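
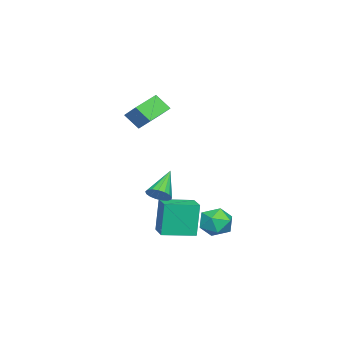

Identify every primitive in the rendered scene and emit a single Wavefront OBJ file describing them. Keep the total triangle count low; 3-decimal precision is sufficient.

v -4.521 -3.555 2.5
v -3.891 -2.635 3.347
v -4.532 -2.718 1.599
v -3.902 -1.798 2.445
v -2.958 -4.122 1.955
v -2.328 -3.202 2.801
v -2.969 -3.285 1.053
v -2.339 -2.365 1.9
v 1.931 3.813 -2.761
v 2.514 3.933 -3.577
v 2.766 2.467 -2.363
v 3.349 2.587 -3.179
v 3.418 3.236 -2.408
v 2.902 4.068 -2.654
v 2.378 2.332 -3.286
v 1.862 3.164 -3.532
v 2.79 3.018 -3.901
v 3.433 3.577 -3.358
v 1.847 2.823 -2.582
v 2.49 3.382 -2.039
v 1.393 1.367 -4.276
v 1.087 1.433 -2.23
v 2.529 2.12 -4.131
v 2.223 2.186 -2.084
v 2.397 -0.186 -4.076
v 2.091 -0.12 -2.029
v 3.533 0.567 -3.93
v 3.227 0.633 -1.884
v 3.788 0.543 -1.033
v 4.234 0.363 -0.511
v 2.392 0.637 0.193
v 4.25 0.703 -0.518
v 4.161 1.006 -0.644
v 3.985 1.202 -0.858
v 3.765 1.248 -1.113
v 3.55 1.133 -1.349
v 3.389 0.882 -1.513
v 3.32 0.554 -1.567
v 3.358 0.223 -1.498
v 3.494 -0.034 -1.323
v 3.698 -0.159 -1.082
v 3.922 -0.123 -0.829
v 4.116 0.065 -0.623
f 2 4 1
f 5 2 1
f 1 4 3
f 3 5 1
f 2 8 4
f 6 2 5
f 6 8 2
f 4 8 3
f 7 5 3
f 3 8 7
f 7 6 5
f 8 6 7
f 9 20 14
f 9 14 10
f 9 10 16
f 9 16 19
f 9 19 20
f 10 14 18
f 14 20 13
f 20 19 11
f 19 16 15
f 16 10 17
f 12 18 13
f 12 13 11
f 12 11 15
f 12 15 17
f 12 17 18
f 13 18 14
f 11 13 20
f 15 11 19
f 17 15 16
f 18 17 10
f 22 24 21
f 25 22 21
f 21 24 23
f 23 25 21
f 22 28 24
f 26 22 25
f 26 28 22
f 24 28 23
f 27 25 23
f 23 28 27
f 27 26 25
f 28 26 27
f 30 29 32
f 30 32 31
f 32 29 33
f 32 33 31
f 33 29 34
f 33 34 31
f 34 29 35
f 34 35 31
f 35 29 36
f 35 36 31
f 36 29 37
f 36 37 31
f 37 29 38
f 37 38 31
f 38 29 39
f 38 39 31
f 39 29 40
f 39 40 31
f 40 29 41
f 40 41 31
f 41 29 42
f 41 42 31
f 42 29 43
f 42 43 31
f 43 29 30
f 43 30 31



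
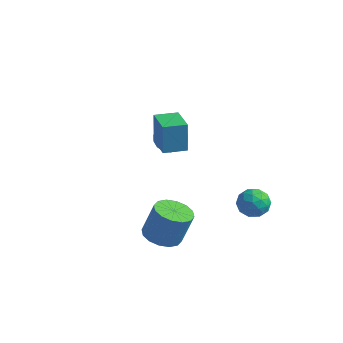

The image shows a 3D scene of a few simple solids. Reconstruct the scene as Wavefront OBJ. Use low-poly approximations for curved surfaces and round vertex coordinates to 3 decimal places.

v -4.044 3.448 -1.061
v -3.357 4.042 -1.34
v -2.676 2.372 0.021
v -3.497 4.221 -0.984
v -3.746 4.248 -0.643
v -4.054 4.116 -0.385
v -4.36 3.852 -0.261
v -4.603 3.508 -0.295
v -4.736 3.152 -0.481
v -4.732 2.855 -0.782
v -4.591 2.676 -1.138
v -4.343 2.649 -1.479
v -4.035 2.781 -1.737
v -3.729 3.045 -1.861
v -3.485 3.389 -1.827
v -3.352 3.745 -1.641
v -0.34 -2.06 2.333
v -0.465 -1.904 4.092
v -1.714 -1.011 2.142
v -1.84 -0.855 3.901
v 0.44 -1.045 2.299
v 0.314 -0.889 4.058
v -0.935 0.004 2.108
v -1.06 0.16 3.867
v 0.498 -3.275 -2.804
v 1.03 -4.19 -2.75
v 1.513 -3.801 -0.902
v 0.982 -2.885 -0.956
v 1.398 -3.823 -2.924
v 1.881 -3.433 -1.075
v 1.525 -3.308 -3.066
v 2.008 -2.918 -1.217
v 1.377 -2.784 -3.137
v 1.86 -2.395 -1.289
v 0.994 -2.392 -3.12
v 1.477 -2.003 -1.271
v 0.478 -2.237 -3.018
v 0.961 -1.847 -1.169
v -0.033 -2.359 -2.858
v 0.45 -1.97 -1.01
v -0.401 -2.727 -2.685
v 0.082 -2.337 -0.836
v -0.528 -3.242 -2.543
v -0.045 -2.852 -0.694
v -0.38 -3.765 -2.471
v 0.103 -3.376 -0.623
v 0.003 -4.157 -2.489
v 0.486 -3.768 -0.64
v 0.519 -4.313 -2.591
v 1.002 -3.923 -0.742
v 0.905 3.312 -3.265
v 1.364 3.609 -4.063
v 2.096 2.351 -2.937
v 2.555 2.648 -3.735
v 2.444 3.252 -2.988
v 1.708 3.846 -3.19
v 1.752 2.114 -3.81
v 1.016 2.708 -4.012
v 1.887 2.869 -4.4
v 2.316 3.572 -3.892
v 1.144 2.388 -3.108
v 1.573 3.091 -2.6
v 1.03 3.545 -3.692
v 2.43 2.415 -3.308
v 2.365 2.77 -2.868
v 2.635 2.944 -3.337
v 1.232 3.684 -3.18
v 1.502 3.859 -3.649
v 2.137 3.649 -3.017
v 1.958 2.101 -3.351
v 2.228 2.276 -3.82
v 0.825 3.016 -3.663
v 1.095 3.19 -4.132
v 1.323 2.311 -3.983
v 1.608 3.284 -4.359
v 2.307 2.719 -4.167
v 1.835 2.406 -4.211
v 1.403 2.755 -4.33
v 1.859 3.698 -4.061
v 2.559 3.132 -3.868
v 2.494 3.487 -3.429
v 2.062 3.837 -3.548
v 2.167 3.262 -4.259
v 0.901 2.828 -3.132
v 1.601 2.262 -2.939
v 1.398 2.123 -3.452
v 0.966 2.473 -3.571
v 1.153 3.241 -2.833
v 1.852 2.676 -2.641
v 2.057 3.205 -2.67
v 1.625 3.554 -2.789
v 1.293 2.698 -2.741
f 2 1 4
f 2 4 3
f 4 1 5
f 4 5 3
f 5 1 6
f 5 6 3
f 6 1 7
f 6 7 3
f 7 1 8
f 7 8 3
f 8 1 9
f 8 9 3
f 9 1 10
f 9 10 3
f 10 1 11
f 10 11 3
f 11 1 12
f 11 12 3
f 12 1 13
f 12 13 3
f 13 1 14
f 13 14 3
f 14 1 15
f 14 15 3
f 15 1 16
f 15 16 3
f 16 1 2
f 16 2 3
f 18 20 17
f 21 18 17
f 17 20 19
f 19 21 17
f 18 24 20
f 22 18 21
f 22 24 18
f 20 24 19
f 23 21 19
f 19 24 23
f 23 22 21
f 24 22 23
f 26 25 29
f 26 29 27
f 27 29 30
f 27 30 28
f 29 25 31
f 29 31 30
f 30 31 32
f 30 32 28
f 31 25 33
f 31 33 32
f 32 33 34
f 32 34 28
f 33 25 35
f 33 35 34
f 34 35 36
f 34 36 28
f 35 25 37
f 35 37 36
f 36 37 38
f 36 38 28
f 37 25 39
f 37 39 38
f 38 39 40
f 38 40 28
f 39 25 41
f 39 41 40
f 40 41 42
f 40 42 28
f 41 25 43
f 41 43 42
f 42 43 44
f 42 44 28
f 43 25 45
f 43 45 44
f 44 45 46
f 44 46 28
f 45 25 47
f 45 47 46
f 46 47 48
f 46 48 28
f 47 25 49
f 47 49 48
f 48 49 50
f 48 50 28
f 49 25 26
f 49 26 50
f 50 26 27
f 50 27 28
f 51 88 67
f 88 62 91
f 67 91 56
f 88 91 67
f 51 67 63
f 67 56 68
f 63 68 52
f 67 68 63
f 51 63 72
f 63 52 73
f 72 73 58
f 63 73 72
f 51 72 84
f 72 58 87
f 84 87 61
f 72 87 84
f 51 84 88
f 84 61 92
f 88 92 62
f 84 92 88
f 52 68 79
f 68 56 82
f 79 82 60
f 68 82 79
f 56 91 69
f 91 62 90
f 69 90 55
f 91 90 69
f 62 92 89
f 92 61 85
f 89 85 53
f 92 85 89
f 61 87 86
f 87 58 74
f 86 74 57
f 87 74 86
f 58 73 78
f 73 52 75
f 78 75 59
f 73 75 78
f 54 80 66
f 80 60 81
f 66 81 55
f 80 81 66
f 54 66 64
f 66 55 65
f 64 65 53
f 66 65 64
f 54 64 71
f 64 53 70
f 71 70 57
f 64 70 71
f 54 71 76
f 71 57 77
f 76 77 59
f 71 77 76
f 54 76 80
f 76 59 83
f 80 83 60
f 76 83 80
f 55 81 69
f 81 60 82
f 69 82 56
f 81 82 69
f 53 65 89
f 65 55 90
f 89 90 62
f 65 90 89
f 57 70 86
f 70 53 85
f 86 85 61
f 70 85 86
f 59 77 78
f 77 57 74
f 78 74 58
f 77 74 78
f 60 83 79
f 83 59 75
f 79 75 52
f 83 75 79



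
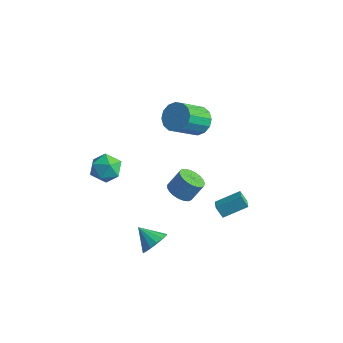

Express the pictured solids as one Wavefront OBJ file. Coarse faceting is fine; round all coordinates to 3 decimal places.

v 2.321 -3.25 -3.053
v 2.796 -3.612 -2.366
v 1.139 -3.31 -2.267
v 2.818 -3.147 -2.298
v 2.707 -2.709 -2.432
v 2.492 -2.416 -2.732
v 2.232 -2.347 -3.119
v 1.995 -2.52 -3.487
v 1.846 -2.889 -3.74
v 1.823 -3.354 -3.808
v 1.934 -3.792 -3.674
v 2.149 -4.085 -3.374
v 2.409 -4.154 -2.987
v 2.646 -3.981 -2.619
v 3.573 -2.622 2.22
v 4.31 -2.524 1.898
v 4.684 -1.92 2.939
v 3.947 -2.018 3.26
v 4.151 -2.246 1.794
v 4.525 -1.642 2.835
v 3.892 -2.033 1.764
v 4.266 -1.429 2.805
v 3.578 -1.922 1.812
v 3.951 -1.318 2.853
v 3.263 -1.932 1.931
v 3.636 -1.328 2.972
v 3.001 -2.061 2.1
v 3.375 -1.457 3.141
v 2.839 -2.287 2.289
v 3.213 -1.683 3.33
v 2.803 -2.571 2.467
v 3.177 -1.967 3.507
v 2.901 -2.864 2.601
v 3.275 -2.26 3.642
v 3.115 -3.115 2.67
v 3.489 -2.511 3.711
v 3.408 -3.281 2.661
v 3.782 -2.677 3.702
v 3.73 -3.332 2.575
v 4.103 -2.729 3.616
v 4.024 -3.261 2.428
v 4.398 -2.658 3.469
v 4.241 -3.08 2.245
v 4.615 -2.476 3.286
v 4.342 -2.819 2.058
v 4.716 -2.215 3.099
v -3.492 -1.854 -0.126
v -2.912 -0.99 -0.272
v -2.088 -2.81 -0.208
v -1.508 -1.946 -0.354
v -1.966 -2.121 0.576
v -2.834 -1.53 0.627
v -2.166 -2.27 -1.107
v -3.034 -1.679 -1.056
v -2.093 -1.246 -0.878
v -1.969 -1.154 0.162
v -3.031 -2.646 -0.642
v -2.907 -2.554 0.398
v 3.147 1.096 -2.668
v 4.044 2.273 -1.961
v 2.616 1.67 -2.948
v 3.514 2.846 -2.241
v 3.606 1.174 -3.379
v 4.504 2.35 -2.672
v 3.076 1.747 -3.659
v 3.973 2.924 -2.952
v -1.193 4.686 0.067
v -0.295 4.286 -0.205
v -0.589 2.673 1.201
v -1.487 3.074 1.473
v -0.184 4.613 0.194
v -0.478 3 1.6
v -0.342 4.96 0.558
v -0.636 3.347 1.965
v -0.729 5.234 0.792
v -1.023 3.621 2.198
v -1.24 5.361 0.83
v -1.534 3.748 2.237
v -1.738 5.307 0.665
v -2.032 3.694 2.071
v -2.091 5.087 0.339
v -2.385 3.474 1.745
v -2.202 4.76 -0.06
v -2.496 3.147 1.346
v -2.044 4.413 -0.425
v -2.338 2.8 0.982
v -1.657 4.139 -0.658
v -1.951 2.526 0.748
v -1.146 4.012 -0.697
v -1.44 2.399 0.71
v -0.648 4.066 -0.531
v -0.942 2.453 0.875
f 2 1 4
f 2 4 3
f 4 1 5
f 4 5 3
f 5 1 6
f 5 6 3
f 6 1 7
f 6 7 3
f 7 1 8
f 7 8 3
f 8 1 9
f 8 9 3
f 9 1 10
f 9 10 3
f 10 1 11
f 10 11 3
f 11 1 12
f 11 12 3
f 12 1 13
f 12 13 3
f 13 1 14
f 13 14 3
f 14 1 2
f 14 2 3
f 16 15 19
f 16 19 17
f 17 19 20
f 17 20 18
f 19 15 21
f 19 21 20
f 20 21 22
f 20 22 18
f 21 15 23
f 21 23 22
f 22 23 24
f 22 24 18
f 23 15 25
f 23 25 24
f 24 25 26
f 24 26 18
f 25 15 27
f 25 27 26
f 26 27 28
f 26 28 18
f 27 15 29
f 27 29 28
f 28 29 30
f 28 30 18
f 29 15 31
f 29 31 30
f 30 31 32
f 30 32 18
f 31 15 33
f 31 33 32
f 32 33 34
f 32 34 18
f 33 15 35
f 33 35 34
f 34 35 36
f 34 36 18
f 35 15 37
f 35 37 36
f 36 37 38
f 36 38 18
f 37 15 39
f 37 39 38
f 38 39 40
f 38 40 18
f 39 15 41
f 39 41 40
f 40 41 42
f 40 42 18
f 41 15 43
f 41 43 42
f 42 43 44
f 42 44 18
f 43 15 45
f 43 45 44
f 44 45 46
f 44 46 18
f 45 15 16
f 45 16 46
f 46 16 17
f 46 17 18
f 47 58 52
f 47 52 48
f 47 48 54
f 47 54 57
f 47 57 58
f 48 52 56
f 52 58 51
f 58 57 49
f 57 54 53
f 54 48 55
f 50 56 51
f 50 51 49
f 50 49 53
f 50 53 55
f 50 55 56
f 51 56 52
f 49 51 58
f 53 49 57
f 55 53 54
f 56 55 48
f 60 62 59
f 63 60 59
f 59 62 61
f 61 63 59
f 60 66 62
f 64 60 63
f 64 66 60
f 62 66 61
f 65 63 61
f 61 66 65
f 65 64 63
f 66 64 65
f 68 67 71
f 68 71 69
f 69 71 72
f 69 72 70
f 71 67 73
f 71 73 72
f 72 73 74
f 72 74 70
f 73 67 75
f 73 75 74
f 74 75 76
f 74 76 70
f 75 67 77
f 75 77 76
f 76 77 78
f 76 78 70
f 77 67 79
f 77 79 78
f 78 79 80
f 78 80 70
f 79 67 81
f 79 81 80
f 80 81 82
f 80 82 70
f 81 67 83
f 81 83 82
f 82 83 84
f 82 84 70
f 83 67 85
f 83 85 84
f 84 85 86
f 84 86 70
f 85 67 87
f 85 87 86
f 86 87 88
f 86 88 70
f 87 67 89
f 87 89 88
f 88 89 90
f 88 90 70
f 89 67 91
f 89 91 90
f 90 91 92
f 90 92 70
f 91 67 68
f 91 68 92
f 92 68 69
f 92 69 70



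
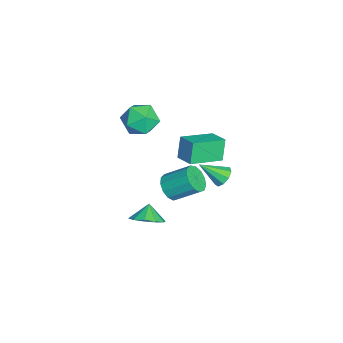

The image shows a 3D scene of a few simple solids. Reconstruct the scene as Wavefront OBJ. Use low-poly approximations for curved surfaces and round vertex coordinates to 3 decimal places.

v -0.172 1.727 -0.422
v 0.217 2.153 -1.1
v 0.44 3.579 -0.076
v 0.052 3.153 0.602
v -0.274 2.253 -1.133
v -0.05 3.679 -0.108
v -0.732 2.186 -0.94
v -0.508 3.612 0.085
v -1.012 1.973 -0.582
v -0.789 3.399 0.442
v -1.025 1.682 -0.174
v -0.802 3.108 0.85
v -0.768 1.405 0.155
v -0.544 2.831 1.18
v -0.321 1.231 0.301
v -0.098 2.657 1.326
v 0.173 1.213 0.218
v 0.397 2.639 1.242
v 0.558 1.359 -0.069
v 0.781 2.785 0.955
v 0.711 1.622 -0.468
v 0.934 3.048 0.556
v 0.584 1.918 -0.852
v 0.807 3.344 0.172
v -3.143 4.637 -2.327
v -2.611 4.953 -1.939
v -3.137 3.283 -1.233
v -3.057 5.093 -1.763
v -3.543 5.019 -1.851
v -3.842 4.767 -2.162
v -3.814 4.454 -2.549
v -3.472 4.226 -2.833
v -2.976 4.191 -2.88
v -2.558 4.364 -2.668
v -2.414 4.665 -2.296
v -1.87 1.171 3.806
v -1.374 0.427 4.572
v -2.766 -0.287 2.968
v -2.27 -1.031 3.734
v -3.086 -0.266 4.102
v -2.532 0.636 4.619
v -1.608 -0.496 2.921
v -1.054 0.406 3.438
v -1.212 -0.603 4.025
v -2.125 -0.461 4.754
v -2.015 0.601 2.786
v -2.928 0.743 3.515
v -2.55 3.868 0.322
v -3.119 4.01 1.626
v -1.596 4.566 0.662
v -2.165 4.709 1.966
v -1.495 2.111 0.974
v -2.064 2.254 2.278
v -0.541 2.81 1.314
v -1.11 2.952 2.618
v -0.495 0.435 -3.757
v 0.246 0.946 -3.215
v -1.165 0.545 -2.943
v -0.093 1.384 -3.554
v -0.585 1.459 -3.97
v -1.043 1.143 -4.305
v -1.291 0.557 -4.43
v -1.235 -0.076 -4.298
v -0.896 -0.514 -3.96
v -0.404 -0.589 -3.543
v 0.054 -0.273 -3.209
v 0.302 0.313 -3.083
f 2 1 5
f 2 5 3
f 3 5 6
f 3 6 4
f 5 1 7
f 5 7 6
f 6 7 8
f 6 8 4
f 7 1 9
f 7 9 8
f 8 9 10
f 8 10 4
f 9 1 11
f 9 11 10
f 10 11 12
f 10 12 4
f 11 1 13
f 11 13 12
f 12 13 14
f 12 14 4
f 13 1 15
f 13 15 14
f 14 15 16
f 14 16 4
f 15 1 17
f 15 17 16
f 16 17 18
f 16 18 4
f 17 1 19
f 17 19 18
f 18 19 20
f 18 20 4
f 19 1 21
f 19 21 20
f 20 21 22
f 20 22 4
f 21 1 23
f 21 23 22
f 22 23 24
f 22 24 4
f 23 1 2
f 23 2 24
f 24 2 3
f 24 3 4
f 26 25 28
f 26 28 27
f 28 25 29
f 28 29 27
f 29 25 30
f 29 30 27
f 30 25 31
f 30 31 27
f 31 25 32
f 31 32 27
f 32 25 33
f 32 33 27
f 33 25 34
f 33 34 27
f 34 25 35
f 34 35 27
f 35 25 26
f 35 26 27
f 36 47 41
f 36 41 37
f 36 37 43
f 36 43 46
f 36 46 47
f 37 41 45
f 41 47 40
f 47 46 38
f 46 43 42
f 43 37 44
f 39 45 40
f 39 40 38
f 39 38 42
f 39 42 44
f 39 44 45
f 40 45 41
f 38 40 47
f 42 38 46
f 44 42 43
f 45 44 37
f 49 51 48
f 52 49 48
f 48 51 50
f 50 52 48
f 49 55 51
f 53 49 52
f 53 55 49
f 51 55 50
f 54 52 50
f 50 55 54
f 54 53 52
f 55 53 54
f 57 56 59
f 57 59 58
f 59 56 60
f 59 60 58
f 60 56 61
f 60 61 58
f 61 56 62
f 61 62 58
f 62 56 63
f 62 63 58
f 63 56 64
f 63 64 58
f 64 56 65
f 64 65 58
f 65 56 66
f 65 66 58
f 66 56 67
f 66 67 58
f 67 56 57
f 67 57 58



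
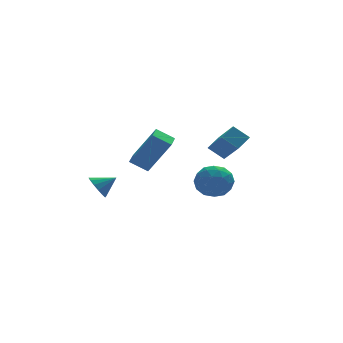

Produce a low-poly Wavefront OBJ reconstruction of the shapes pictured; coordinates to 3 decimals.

v -3.3 -0.053 -0.2
v -2.901 0.134 -0.808
v -2.36 -0.167 0.38
v -2.972 0.47 -0.627
v -3.131 0.666 -0.331
v -3.335 0.669 -0.001
v -3.529 0.479 0.276
v -3.662 0.146 0.425
v -3.698 -0.24 0.407
v -3.627 -0.576 0.226
v -3.468 -0.772 -0.069
v -3.264 -0.775 -0.399
v -3.07 -0.585 -0.676
v -2.937 -0.252 -0.826
v 1.826 -2.733 1.237
v 2.188 -3.221 0.419
v 0.672 -3.899 1.421
v 1.034 -4.387 0.603
v 1.585 -4.351 1.46
v 2.298 -3.63 1.346
v 0.562 -3.49 0.494
v 1.275 -2.769 0.38
v 1.407 -3.689 -0.041
v 2.04 -4.221 0.556
v 0.82 -2.899 1.284
v 1.453 -3.431 1.881
v 2.108 -2.875 0.812
v 0.752 -4.245 1.028
v 1.076 -4.224 1.532
v 1.289 -4.511 1.051
v 2.173 -3.115 1.357
v 2.386 -3.402 0.876
v 2.032 -4.066 1.488
v 0.474 -3.718 0.964
v 0.687 -4.005 0.483
v 1.571 -2.609 0.789
v 1.784 -2.896 0.308
v 0.828 -3.054 0.352
v 1.862 -3.437 0.06
v 1.184 -4.122 0.168
v 0.906 -3.594 0.104
v 1.325 -3.171 0.038
v 2.234 -3.75 0.412
v 1.556 -4.435 0.52
v 1.88 -4.413 1.024
v 2.299 -3.99 0.957
v 1.775 -4.024 0.141
v 1.304 -2.685 1.32
v 0.626 -3.37 1.428
v 0.561 -3.13 0.883
v 0.98 -2.707 0.816
v 1.676 -2.998 1.672
v 0.998 -3.683 1.78
v 1.535 -3.949 1.802
v 1.954 -3.526 1.736
v 1.085 -3.096 1.699
v -1.309 1.093 0.867
v -0.272 0.559 2.72
v -0.767 2.163 0.872
v 0.27 1.629 2.725
v -0.47 0.671 0.275
v 0.567 0.137 2.128
v 0.072 1.741 0.28
v 1.109 1.207 2.133
v 3.628 -1.028 1.93
v 2.923 -0.563 2.603
v 3.462 0.509 0.693
v 2.757 0.974 1.365
v 4.403 -0.554 2.415
v 3.698 -0.089 3.087
v 4.237 0.983 1.177
v 3.532 1.448 1.85
f 2 1 4
f 2 4 3
f 4 1 5
f 4 5 3
f 5 1 6
f 5 6 3
f 6 1 7
f 6 7 3
f 7 1 8
f 7 8 3
f 8 1 9
f 8 9 3
f 9 1 10
f 9 10 3
f 10 1 11
f 10 11 3
f 11 1 12
f 11 12 3
f 12 1 13
f 12 13 3
f 13 1 14
f 13 14 3
f 14 1 2
f 14 2 3
f 15 52 31
f 52 26 55
f 31 55 20
f 52 55 31
f 15 31 27
f 31 20 32
f 27 32 16
f 31 32 27
f 15 27 36
f 27 16 37
f 36 37 22
f 27 37 36
f 15 36 48
f 36 22 51
f 48 51 25
f 36 51 48
f 15 48 52
f 48 25 56
f 52 56 26
f 48 56 52
f 16 32 43
f 32 20 46
f 43 46 24
f 32 46 43
f 20 55 33
f 55 26 54
f 33 54 19
f 55 54 33
f 26 56 53
f 56 25 49
f 53 49 17
f 56 49 53
f 25 51 50
f 51 22 38
f 50 38 21
f 51 38 50
f 22 37 42
f 37 16 39
f 42 39 23
f 37 39 42
f 18 44 30
f 44 24 45
f 30 45 19
f 44 45 30
f 18 30 28
f 30 19 29
f 28 29 17
f 30 29 28
f 18 28 35
f 28 17 34
f 35 34 21
f 28 34 35
f 18 35 40
f 35 21 41
f 40 41 23
f 35 41 40
f 18 40 44
f 40 23 47
f 44 47 24
f 40 47 44
f 19 45 33
f 45 24 46
f 33 46 20
f 45 46 33
f 17 29 53
f 29 19 54
f 53 54 26
f 29 54 53
f 21 34 50
f 34 17 49
f 50 49 25
f 34 49 50
f 23 41 42
f 41 21 38
f 42 38 22
f 41 38 42
f 24 47 43
f 47 23 39
f 43 39 16
f 47 39 43
f 58 60 57
f 61 58 57
f 57 60 59
f 59 61 57
f 58 64 60
f 62 58 61
f 62 64 58
f 60 64 59
f 63 61 59
f 59 64 63
f 63 62 61
f 64 62 63
f 66 68 65
f 69 66 65
f 65 68 67
f 67 69 65
f 66 72 68
f 70 66 69
f 70 72 66
f 68 72 67
f 71 69 67
f 67 72 71
f 71 70 69
f 72 70 71



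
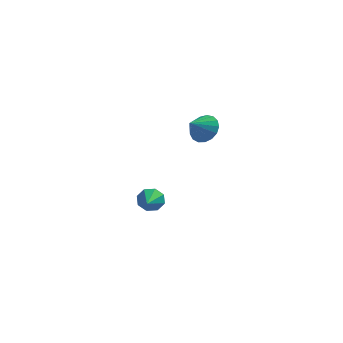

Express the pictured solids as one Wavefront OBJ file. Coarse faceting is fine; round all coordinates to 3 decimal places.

v 3.959 -2.195 1.577
v 4.493 -2.128 2.07
v 3.481 -2.845 2.183
v 4.266 -1.878 2.159
v 3.968 -1.701 2.114
v 3.668 -1.636 1.947
v 3.435 -1.7 1.695
v 3.322 -1.877 1.415
v 3.355 -2.127 1.173
v 3.526 -2.392 1.023
v 3.796 -2.612 1
v 4.104 -2.736 1.109
v 4.378 -2.737 1.325
v 4.557 -2.613 1.599
v 4.598 -2.393 1.868
v 1.234 -0.04 -4.2
v 1.566 -0.205 -4.71
v 1.346 -1.24 -3.74
v 1.845 -0.041 -4.352
v 1.767 0.123 -3.906
v 1.376 0.191 -3.632
v 0.902 0.124 -3.691
v 0.623 -0.039 -4.048
v 0.701 -0.203 -4.495
v 1.092 -0.271 -4.769
f 2 1 4
f 2 4 3
f 4 1 5
f 4 5 3
f 5 1 6
f 5 6 3
f 6 1 7
f 6 7 3
f 7 1 8
f 7 8 3
f 8 1 9
f 8 9 3
f 9 1 10
f 9 10 3
f 10 1 11
f 10 11 3
f 11 1 12
f 11 12 3
f 12 1 13
f 12 13 3
f 13 1 14
f 13 14 3
f 14 1 15
f 14 15 3
f 15 1 2
f 15 2 3
f 17 16 19
f 17 19 18
f 19 16 20
f 19 20 18
f 20 16 21
f 20 21 18
f 21 16 22
f 21 22 18
f 22 16 23
f 22 23 18
f 23 16 24
f 23 24 18
f 24 16 25
f 24 25 18
f 25 16 17
f 25 17 18



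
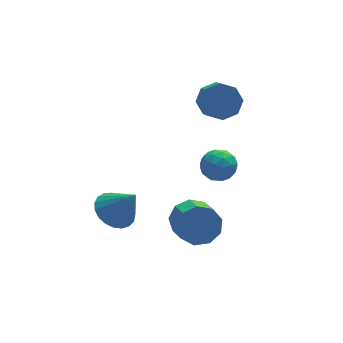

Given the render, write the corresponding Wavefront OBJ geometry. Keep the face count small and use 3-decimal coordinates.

v -3.958 1.512 -3.384
v -3.071 1.457 -3.865
v -3.202 0.848 -1.916
v -3.056 1.842 -3.699
v -3.197 2.17 -3.478
v -3.47 2.385 -3.241
v -3.827 2.448 -3.029
v -4.206 2.349 -2.878
v -4.543 2.106 -2.815
v -4.778 1.76 -2.85
v -4.872 1.371 -2.978
v -4.807 1.006 -3.176
v -4.595 0.729 -3.41
v -4.274 0.587 -3.64
v -3.897 0.605 -3.825
v -3.531 0.78 -3.934
v -3.239 1.081 -3.949
v 0.39 3.171 -3.01
v 0.885 3.557 -2.374
v 1.395 2.143 -3.166
v 1.89 2.529 -2.53
v 1.118 2.132 -2.316
v 0.497 2.767 -2.22
v 1.783 2.933 -3.32
v 1.162 3.568 -3.224
v 1.745 3.411 -2.566
v 1.335 2.915 -1.945
v 0.945 2.785 -3.595
v 0.535 2.289 -2.974
v 0.549 3.454 -2.678
v 1.731 2.246 -2.862
v 1.277 2.012 -2.736
v 1.568 2.239 -2.362
v 0.322 2.99 -2.588
v 0.612 3.217 -2.214
v 0.75 2.379 -2.18
v 1.668 2.483 -3.326
v 1.958 2.71 -2.952
v 0.712 3.461 -3.178
v 1.003 3.688 -2.804
v 1.53 3.321 -3.36
v 1.346 3.595 -2.417
v 1.936 2.991 -2.509
v 1.874 3.228 -2.973
v 1.508 3.602 -2.917
v 1.104 3.304 -2.052
v 1.695 2.7 -2.144
v 1.242 2.466 -2.018
v 0.877 2.84 -1.962
v 1.61 3.218 -2.165
v 0.585 3 -3.396
v 1.176 2.396 -3.488
v 1.403 2.86 -3.578
v 1.038 3.234 -3.522
v 0.344 2.709 -3.031
v 0.934 2.105 -3.123
v 0.772 2.098 -2.623
v 0.406 2.472 -2.567
v 0.67 2.482 -3.375
v -1.058 -0.182 -3.224
v -0.215 -0.46 -3.685
v -0.259 -1.735 -2.997
v -1.102 -1.458 -2.536
v -0.067 -0.146 -3.096
v -0.111 -1.422 -2.407
v -0.383 0.15 -2.566
v -0.426 -1.125 -1.877
v -1.015 0.291 -2.345
v -1.058 -0.984 -1.656
v -1.667 0.211 -2.535
v -1.71 -1.065 -1.846
v -2.034 -0.054 -3.048
v -2.077 -1.329 -2.359
v -1.945 -0.379 -3.643
v -1.988 -1.654 -2.954
v -1.441 -0.611 -4.043
v -1.484 -1.887 -3.354
v -0.758 -0.643 -4.059
v -0.801 -1.919 -3.371
v 1.115 3.1 1.512
v 1.695 2.606 0.961
v 1.545 1.607 1.696
v 0.965 2.1 2.248
v 2.042 2.945 1.492
v 1.892 1.946 2.228
v 1.846 3.375 2.035
v 1.696 2.375 2.771
v 1.222 3.643 2.272
v 1.072 2.644 3.008
v 0.535 3.593 2.064
v 0.385 2.594 2.799
v 0.188 3.254 1.532
v 0.038 2.255 2.268
v 0.384 2.825 0.989
v 0.234 1.825 1.725
v 1.008 2.556 0.752
v 0.858 1.557 1.488
f 2 1 4
f 2 4 3
f 4 1 5
f 4 5 3
f 5 1 6
f 5 6 3
f 6 1 7
f 6 7 3
f 7 1 8
f 7 8 3
f 8 1 9
f 8 9 3
f 9 1 10
f 9 10 3
f 10 1 11
f 10 11 3
f 11 1 12
f 11 12 3
f 12 1 13
f 12 13 3
f 13 1 14
f 13 14 3
f 14 1 15
f 14 15 3
f 15 1 16
f 15 16 3
f 16 1 17
f 16 17 3
f 17 1 2
f 17 2 3
f 18 55 34
f 55 29 58
f 34 58 23
f 55 58 34
f 18 34 30
f 34 23 35
f 30 35 19
f 34 35 30
f 18 30 39
f 30 19 40
f 39 40 25
f 30 40 39
f 18 39 51
f 39 25 54
f 51 54 28
f 39 54 51
f 18 51 55
f 51 28 59
f 55 59 29
f 51 59 55
f 19 35 46
f 35 23 49
f 46 49 27
f 35 49 46
f 23 58 36
f 58 29 57
f 36 57 22
f 58 57 36
f 29 59 56
f 59 28 52
f 56 52 20
f 59 52 56
f 28 54 53
f 54 25 41
f 53 41 24
f 54 41 53
f 25 40 45
f 40 19 42
f 45 42 26
f 40 42 45
f 21 47 33
f 47 27 48
f 33 48 22
f 47 48 33
f 21 33 31
f 33 22 32
f 31 32 20
f 33 32 31
f 21 31 38
f 31 20 37
f 38 37 24
f 31 37 38
f 21 38 43
f 38 24 44
f 43 44 26
f 38 44 43
f 21 43 47
f 43 26 50
f 47 50 27
f 43 50 47
f 22 48 36
f 48 27 49
f 36 49 23
f 48 49 36
f 20 32 56
f 32 22 57
f 56 57 29
f 32 57 56
f 24 37 53
f 37 20 52
f 53 52 28
f 37 52 53
f 26 44 45
f 44 24 41
f 45 41 25
f 44 41 45
f 27 50 46
f 50 26 42
f 46 42 19
f 50 42 46
f 61 60 64
f 61 64 62
f 62 64 65
f 62 65 63
f 64 60 66
f 64 66 65
f 65 66 67
f 65 67 63
f 66 60 68
f 66 68 67
f 67 68 69
f 67 69 63
f 68 60 70
f 68 70 69
f 69 70 71
f 69 71 63
f 70 60 72
f 70 72 71
f 71 72 73
f 71 73 63
f 72 60 74
f 72 74 73
f 73 74 75
f 73 75 63
f 74 60 76
f 74 76 75
f 75 76 77
f 75 77 63
f 76 60 78
f 76 78 77
f 77 78 79
f 77 79 63
f 78 60 61
f 78 61 79
f 79 61 62
f 79 62 63
f 81 80 84
f 81 84 82
f 82 84 85
f 82 85 83
f 84 80 86
f 84 86 85
f 85 86 87
f 85 87 83
f 86 80 88
f 86 88 87
f 87 88 89
f 87 89 83
f 88 80 90
f 88 90 89
f 89 90 91
f 89 91 83
f 90 80 92
f 90 92 91
f 91 92 93
f 91 93 83
f 92 80 94
f 92 94 93
f 93 94 95
f 93 95 83
f 94 80 96
f 94 96 95
f 95 96 97
f 95 97 83
f 96 80 81
f 96 81 97
f 97 81 82
f 97 82 83



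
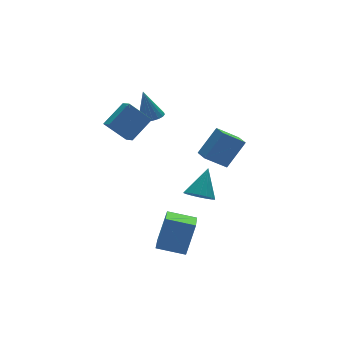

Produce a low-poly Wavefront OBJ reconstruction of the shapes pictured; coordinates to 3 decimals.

v 2.774 -2.916 1.75
v 1.602 -2.574 2.621
v 2.942 -1.923 1.587
v 1.77 -1.581 2.458
v 3.93 -2.859 3.282
v 2.758 -2.517 4.153
v 4.098 -1.866 3.119
v 2.926 -1.524 3.99
v 1.512 3.064 2.978
v 2.114 2.675 3.162
v 1.188 3.436 4.822
v 2.233 2.979 3.121
v 2.209 3.301 3.052
v 2.047 3.575 2.968
v 1.779 3.748 2.886
v 1.458 3.785 2.822
v 1.148 3.68 2.789
v 0.91 3.452 2.793
v 0.791 3.148 2.834
v 0.815 2.826 2.903
v 0.977 2.552 2.987
v 1.245 2.379 3.069
v 1.566 2.342 3.133
v 1.876 2.447 3.166
v 3.412 1.097 -2.96
v 4.181 0.697 -3.268
v 4.428 1.883 -1.44
v 4.185 1.06 -3.458
v 4.035 1.43 -3.549
v 3.762 1.734 -3.524
v 3.42 1.912 -3.387
v 3.076 1.928 -3.165
v 2.798 1.78 -2.903
v 2.643 1.497 -2.652
v 2.639 1.134 -2.462
v 2.789 0.764 -2.371
v 3.062 0.46 -2.396
v 3.404 0.282 -2.533
v 3.748 0.266 -2.755
v 4.026 0.414 -3.017
v -1.717 -3.32 -2.853
v -1.01 -3.113 -0.95
v -0.878 -1.963 -3.312
v -0.172 -1.756 -1.409
v -0.428 -4.244 -3.231
v 0.278 -4.037 -1.328
v 0.41 -2.887 -3.69
v 1.117 -2.68 -1.787
v -0.926 1.404 2.701
v -0.964 0.596 3.073
v -1.966 2.007 3.903
v -2.004 1.199 4.275
v 0.464 1.801 3.705
v 0.426 0.993 4.077
v -0.576 2.404 4.907
v -0.614 1.596 5.279
f 2 4 1
f 5 2 1
f 1 4 3
f 3 5 1
f 2 8 4
f 6 2 5
f 6 8 2
f 4 8 3
f 7 5 3
f 3 8 7
f 7 6 5
f 8 6 7
f 10 9 12
f 10 12 11
f 12 9 13
f 12 13 11
f 13 9 14
f 13 14 11
f 14 9 15
f 14 15 11
f 15 9 16
f 15 16 11
f 16 9 17
f 16 17 11
f 17 9 18
f 17 18 11
f 18 9 19
f 18 19 11
f 19 9 20
f 19 20 11
f 20 9 21
f 20 21 11
f 21 9 22
f 21 22 11
f 22 9 23
f 22 23 11
f 23 9 24
f 23 24 11
f 24 9 10
f 24 10 11
f 26 25 28
f 26 28 27
f 28 25 29
f 28 29 27
f 29 25 30
f 29 30 27
f 30 25 31
f 30 31 27
f 31 25 32
f 31 32 27
f 32 25 33
f 32 33 27
f 33 25 34
f 33 34 27
f 34 25 35
f 34 35 27
f 35 25 36
f 35 36 27
f 36 25 37
f 36 37 27
f 37 25 38
f 37 38 27
f 38 25 39
f 38 39 27
f 39 25 40
f 39 40 27
f 40 25 26
f 40 26 27
f 42 44 41
f 45 42 41
f 41 44 43
f 43 45 41
f 42 48 44
f 46 42 45
f 46 48 42
f 44 48 43
f 47 45 43
f 43 48 47
f 47 46 45
f 48 46 47
f 50 52 49
f 53 50 49
f 49 52 51
f 51 53 49
f 50 56 52
f 54 50 53
f 54 56 50
f 52 56 51
f 55 53 51
f 51 56 55
f 55 54 53
f 56 54 55



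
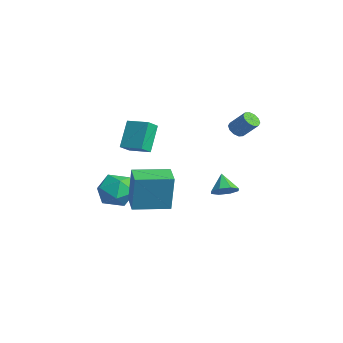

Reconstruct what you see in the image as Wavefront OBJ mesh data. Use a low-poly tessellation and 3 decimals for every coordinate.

v -4.84 -1.822 -3.028
v -3.947 -1.41 -2.344
v -3.673 -3.21 -3.716
v -2.78 -2.798 -3.032
v -3.727 -3.329 -2.525
v -4.449 -2.471 -2.1
v -3.171 -2.149 -3.96
v -3.893 -1.291 -3.535
v -2.915 -1.612 -2.92
v -3.259 -2.341 -2.032
v -4.361 -2.279 -4.028
v -4.705 -3.008 -3.14
v 1.884 -4.4 -0.3
v 2.04 -4.294 1.842
v 2.506 -2.536 -0.437
v 2.662 -2.43 1.704
v 3.038 -4.79 -0.364
v 3.194 -4.684 1.777
v 3.66 -2.926 -0.502
v 3.816 -2.82 1.64
v 0.609 2.506 2.429
v 1.072 2.381 2.16
v 1.755 2.889 3.103
v 1.291 3.014 3.371
v 0.975 2.692 2.063
v 1.658 3.2 3.006
v 0.738 2.932 2.106
v 1.421 3.44 3.048
v 0.451 3.009 2.271
v 1.134 3.517 3.214
v 0.225 2.894 2.497
v 0.908 3.402 3.44
v 0.145 2.631 2.697
v 0.828 3.139 3.64
v 0.242 2.32 2.794
v 0.925 2.828 3.737
v 0.479 2.08 2.752
v 1.162 2.588 3.694
v 0.766 2.003 2.586
v 1.449 2.511 3.529
v 0.992 2.118 2.36
v 1.675 2.626 3.303
v -1.738 -2.526 1.033
v -1.454 -3.206 1.584
v -2.497 -1.715 2.424
v -2.212 -2.395 2.975
v -0.608 -1.865 1.265
v -0.323 -2.545 1.816
v -1.366 -1.054 2.656
v -1.082 -1.734 3.207
v -1.615 3.13 -3.45
v -1.263 2.597 -2.952
v -2.465 3.39 -2.57
v -1.028 3.167 -2.893
v -1.137 3.716 -3.161
v -1.526 3.921 -3.598
v -1.968 3.663 -3.948
v -2.203 3.092 -4.006
v -2.094 2.544 -3.739
v -1.705 2.338 -3.302
f 1 12 6
f 1 6 2
f 1 2 8
f 1 8 11
f 1 11 12
f 2 6 10
f 6 12 5
f 12 11 3
f 11 8 7
f 8 2 9
f 4 10 5
f 4 5 3
f 4 3 7
f 4 7 9
f 4 9 10
f 5 10 6
f 3 5 12
f 7 3 11
f 9 7 8
f 10 9 2
f 14 16 13
f 17 14 13
f 13 16 15
f 15 17 13
f 14 20 16
f 18 14 17
f 18 20 14
f 16 20 15
f 19 17 15
f 15 20 19
f 19 18 17
f 20 18 19
f 22 21 25
f 22 25 23
f 23 25 26
f 23 26 24
f 25 21 27
f 25 27 26
f 26 27 28
f 26 28 24
f 27 21 29
f 27 29 28
f 28 29 30
f 28 30 24
f 29 21 31
f 29 31 30
f 30 31 32
f 30 32 24
f 31 21 33
f 31 33 32
f 32 33 34
f 32 34 24
f 33 21 35
f 33 35 34
f 34 35 36
f 34 36 24
f 35 21 37
f 35 37 36
f 36 37 38
f 36 38 24
f 37 21 39
f 37 39 38
f 38 39 40
f 38 40 24
f 39 21 41
f 39 41 40
f 40 41 42
f 40 42 24
f 41 21 22
f 41 22 42
f 42 22 23
f 42 23 24
f 44 46 43
f 47 44 43
f 43 46 45
f 45 47 43
f 44 50 46
f 48 44 47
f 48 50 44
f 46 50 45
f 49 47 45
f 45 50 49
f 49 48 47
f 50 48 49
f 52 51 54
f 52 54 53
f 54 51 55
f 54 55 53
f 55 51 56
f 55 56 53
f 56 51 57
f 56 57 53
f 57 51 58
f 57 58 53
f 58 51 59
f 58 59 53
f 59 51 60
f 59 60 53
f 60 51 52
f 60 52 53



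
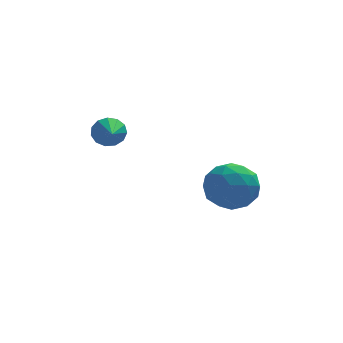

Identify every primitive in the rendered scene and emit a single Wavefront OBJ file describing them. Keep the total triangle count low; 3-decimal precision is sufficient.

v -0.488 1.089 -0.908
v -0.154 1.322 -0.363
v -0.412 -0.369 -0.332
v -0.527 1.337 -0.276
v -0.887 1.273 -0.39
v -1.121 1.151 -0.668
v -1.153 1.01 -1.022
v -0.974 0.893 -1.341
v -0.641 0.839 -1.521
v -0.259 0.864 -1.508
v 0.051 0.961 -1.303
v 0.189 1.098 -0.974
v 0.113 1.233 -0.623
v 2.994 -0.164 -2.714
v 3.788 0.519 -3.153
v 4.072 -1.619 -3.027
v 4.866 -0.936 -3.466
v 4.638 -0.901 -2.354
v 3.973 -0.002 -2.161
v 3.887 -1.098 -4.019
v 3.222 -0.199 -3.826
v 4.34 -0.059 -3.96
v 4.805 0.063 -2.931
v 3.055 -1.163 -3.249
v 3.52 -1.041 -2.22
v 3.297 0.305 -2.906
v 4.563 -1.405 -3.274
v 4.43 -1.385 -2.621
v 4.896 -0.983 -2.879
v 3.405 -0.001 -2.323
v 3.872 0.401 -2.581
v 4.371 -0.434 -2.111
v 3.988 -1.501 -3.599
v 4.455 -1.099 -3.857
v 2.964 -0.117 -3.301
v 3.43 0.285 -3.559
v 3.489 -0.666 -4.069
v 4.088 0.367 -3.638
v 4.721 -0.488 -3.822
v 4.146 -0.584 -4.148
v 3.755 -0.055 -4.034
v 4.361 0.439 -3.033
v 4.994 -0.417 -3.217
v 4.86 -0.396 -2.564
v 4.469 0.133 -2.45
v 4.685 0.099 -3.508
v 2.866 -0.683 -2.963
v 3.499 -1.539 -3.147
v 3.391 -1.233 -3.73
v 3 -0.704 -3.616
v 3.139 -0.612 -2.358
v 3.772 -1.467 -2.542
v 4.105 -1.045 -2.146
v 3.714 -0.516 -2.032
v 3.175 -1.199 -2.672
f 2 1 4
f 2 4 3
f 4 1 5
f 4 5 3
f 5 1 6
f 5 6 3
f 6 1 7
f 6 7 3
f 7 1 8
f 7 8 3
f 8 1 9
f 8 9 3
f 9 1 10
f 9 10 3
f 10 1 11
f 10 11 3
f 11 1 12
f 11 12 3
f 12 1 13
f 12 13 3
f 13 1 2
f 13 2 3
f 14 51 30
f 51 25 54
f 30 54 19
f 51 54 30
f 14 30 26
f 30 19 31
f 26 31 15
f 30 31 26
f 14 26 35
f 26 15 36
f 35 36 21
f 26 36 35
f 14 35 47
f 35 21 50
f 47 50 24
f 35 50 47
f 14 47 51
f 47 24 55
f 51 55 25
f 47 55 51
f 15 31 42
f 31 19 45
f 42 45 23
f 31 45 42
f 19 54 32
f 54 25 53
f 32 53 18
f 54 53 32
f 25 55 52
f 55 24 48
f 52 48 16
f 55 48 52
f 24 50 49
f 50 21 37
f 49 37 20
f 50 37 49
f 21 36 41
f 36 15 38
f 41 38 22
f 36 38 41
f 17 43 29
f 43 23 44
f 29 44 18
f 43 44 29
f 17 29 27
f 29 18 28
f 27 28 16
f 29 28 27
f 17 27 34
f 27 16 33
f 34 33 20
f 27 33 34
f 17 34 39
f 34 20 40
f 39 40 22
f 34 40 39
f 17 39 43
f 39 22 46
f 43 46 23
f 39 46 43
f 18 44 32
f 44 23 45
f 32 45 19
f 44 45 32
f 16 28 52
f 28 18 53
f 52 53 25
f 28 53 52
f 20 33 49
f 33 16 48
f 49 48 24
f 33 48 49
f 22 40 41
f 40 20 37
f 41 37 21
f 40 37 41
f 23 46 42
f 46 22 38
f 42 38 15
f 46 38 42



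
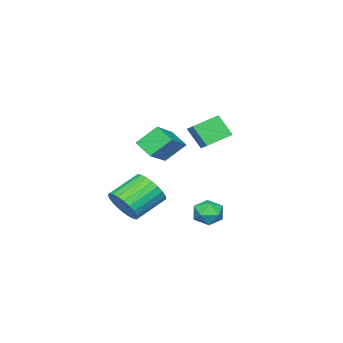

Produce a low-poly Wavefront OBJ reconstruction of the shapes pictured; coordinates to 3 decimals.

v 0.033 0.588 -3.379
v 0.89 0.358 -3.556
v 0.01 -0.358 -2.264
v 0.867 -0.588 -2.441
v 0.677 0.234 -2.114
v 0.691 0.819 -2.804
v 0.209 -0.819 -3.016
v 0.223 -0.234 -3.706
v 0.998 -0.511 -3.332
v 1.288 0.139 -2.774
v -0.388 -0.139 -3.046
v -0.098 0.511 -2.488
v 4.611 -2.201 -1.612
v 5.205 -2.042 -0.723
v 3.642 -1.481 0.22
v 3.049 -1.639 -0.668
v 5.23 -1.664 -0.907
v 3.667 -1.103 0.036
v 5.16 -1.367 -1.199
v 3.597 -0.806 -0.255
v 5.007 -1.198 -1.553
v 3.445 -0.636 -0.609
v 4.794 -1.181 -1.916
v 3.231 -0.619 -0.972
v 4.553 -1.319 -2.233
v 2.99 -0.758 -1.289
v 4.321 -1.591 -2.455
v 2.758 -1.03 -1.511
v 4.133 -1.957 -2.549
v 2.57 -1.395 -1.605
v 4.018 -2.359 -2.5
v 2.455 -1.798 -1.557
v 3.993 -2.737 -2.316
v 2.43 -2.176 -1.373
v 4.063 -3.034 -2.025
v 2.5 -2.473 -1.081
v 4.215 -3.204 -1.671
v 2.653 -2.642 -0.727
v 4.429 -3.221 -1.308
v 2.866 -2.659 -0.364
v 4.67 -3.082 -0.991
v 3.107 -2.521 -0.047
v 4.902 -2.81 -0.769
v 3.339 -2.249 0.175
v 5.09 -2.445 -0.675
v 3.527 -1.883 0.269
v 2.935 1.286 2.597
v 3.001 0.504 3.732
v 1.624 1.865 3.073
v 1.691 1.083 4.208
v 3.389 1.957 3.032
v 3.456 1.175 4.167
v 2.079 2.536 3.508
v 2.145 1.754 4.643
v -0.754 -3.576 -0.446
v -0.878 -4.587 0.225
v -1.517 -2.766 0.633
v -1.642 -3.777 1.304
v 1.122 -3.143 0.556
v 0.997 -4.154 1.227
v 0.358 -2.333 1.635
v 0.234 -3.344 2.306
f 1 12 6
f 1 6 2
f 1 2 8
f 1 8 11
f 1 11 12
f 2 6 10
f 6 12 5
f 12 11 3
f 11 8 7
f 8 2 9
f 4 10 5
f 4 5 3
f 4 3 7
f 4 7 9
f 4 9 10
f 5 10 6
f 3 5 12
f 7 3 11
f 9 7 8
f 10 9 2
f 14 13 17
f 14 17 15
f 15 17 18
f 15 18 16
f 17 13 19
f 17 19 18
f 18 19 20
f 18 20 16
f 19 13 21
f 19 21 20
f 20 21 22
f 20 22 16
f 21 13 23
f 21 23 22
f 22 23 24
f 22 24 16
f 23 13 25
f 23 25 24
f 24 25 26
f 24 26 16
f 25 13 27
f 25 27 26
f 26 27 28
f 26 28 16
f 27 13 29
f 27 29 28
f 28 29 30
f 28 30 16
f 29 13 31
f 29 31 30
f 30 31 32
f 30 32 16
f 31 13 33
f 31 33 32
f 32 33 34
f 32 34 16
f 33 13 35
f 33 35 34
f 34 35 36
f 34 36 16
f 35 13 37
f 35 37 36
f 36 37 38
f 36 38 16
f 37 13 39
f 37 39 38
f 38 39 40
f 38 40 16
f 39 13 41
f 39 41 40
f 40 41 42
f 40 42 16
f 41 13 43
f 41 43 42
f 42 43 44
f 42 44 16
f 43 13 45
f 43 45 44
f 44 45 46
f 44 46 16
f 45 13 14
f 45 14 46
f 46 14 15
f 46 15 16
f 48 50 47
f 51 48 47
f 47 50 49
f 49 51 47
f 48 54 50
f 52 48 51
f 52 54 48
f 50 54 49
f 53 51 49
f 49 54 53
f 53 52 51
f 54 52 53
f 56 58 55
f 59 56 55
f 55 58 57
f 57 59 55
f 56 62 58
f 60 56 59
f 60 62 56
f 58 62 57
f 61 59 57
f 57 62 61
f 61 60 59
f 62 60 61



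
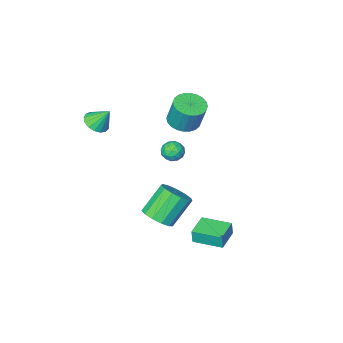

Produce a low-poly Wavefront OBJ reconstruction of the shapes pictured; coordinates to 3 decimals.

v -1.296 -2.824 -1.926
v -0.662 -2.743 -1.539
v -1.258 -4.017 -1.741
v -0.624 -3.936 -1.354
v -1.267 -3.68 -1.074
v -1.291 -2.943 -1.189
v -0.629 -3.817 -2.091
v -0.653 -3.08 -2.206
v -0.25 -3.357 -1.642
v -0.644 -3.273 -1.013
v -1.276 -3.487 -2.267
v -1.67 -3.403 -1.638
v -0.983 -2.679 -1.749
v -0.937 -4.081 -1.531
v -1.315 -3.931 -1.367
v -0.943 -3.883 -1.14
v -1.352 -2.796 -1.543
v -0.979 -2.749 -1.316
v -1.335 -3.299 -1.042
v -0.941 -4.011 -1.964
v -0.568 -3.964 -1.737
v -0.977 -2.877 -2.14
v -0.605 -2.829 -1.913
v -0.585 -3.461 -2.238
v -0.368 -2.993 -1.582
v -0.345 -3.694 -1.473
v -0.349 -3.624 -1.906
v -0.363 -3.19 -1.973
v -0.599 -2.943 -1.212
v -0.577 -3.644 -1.104
v -0.955 -3.493 -0.939
v -0.969 -3.06 -1.006
v -0.357 -3.304 -1.273
v -1.343 -3.116 -2.176
v -1.321 -3.817 -2.068
v -0.951 -3.7 -2.274
v -0.965 -3.267 -2.341
v -1.575 -3.066 -1.807
v -1.552 -3.767 -1.698
v -1.557 -3.57 -1.307
v -1.571 -3.136 -1.374
v -1.563 -3.456 -2.007
v 3.552 -4.087 2.106
v 4.06 -3.444 1.971
v 3.048 -3.453 3.234
v 3.73 -3.349 1.77
v 3.36 -3.423 1.646
v 3.034 -3.649 1.628
v 2.827 -3.976 1.718
v 2.786 -4.328 1.898
v 2.92 -4.625 2.125
v 3.2 -4.799 2.348
v 3.56 -4.809 2.515
v 3.918 -4.655 2.588
v 4.193 -4.37 2.551
v 4.321 -4.021 2.412
v 4.273 -3.687 2.202
v 3.097 1.743 -2.287
v 3.861 1.754 -1.642
v 2.567 1.647 -0.108
v 1.803 1.637 -0.753
v 3.717 2.292 -1.727
v 2.423 2.186 -0.192
v 3.376 2.656 -1.989
v 2.082 2.549 -0.454
v 2.946 2.73 -2.346
v 1.652 2.624 -0.811
v 2.564 2.491 -2.684
v 1.271 2.384 -1.15
v 2.352 2.014 -2.897
v 1.058 1.908 -1.362
v 2.376 1.452 -2.916
v 1.082 1.345 -1.381
v 2.629 0.982 -2.735
v 1.335 0.875 -1.201
v 3.03 0.753 -2.412
v 1.736 0.647 -0.878
v 3.453 0.839 -2.05
v 2.159 0.733 -0.515
v 3.763 1.212 -1.763
v 2.469 1.106 -0.228
v -2.212 -4.266 0.013
v -1.685 -3.447 -0.253
v -1.76 -2.835 1.48
v -2.288 -3.654 1.747
v -2.055 -3.323 -0.313
v -2.13 -2.711 1.421
v -2.448 -3.343 -0.323
v -2.523 -2.731 1.411
v -2.806 -3.504 -0.282
v -2.881 -2.892 1.452
v -3.073 -3.78 -0.196
v -3.148 -3.168 1.538
v -3.209 -4.131 -0.078
v -3.284 -3.519 1.656
v -3.194 -4.502 0.054
v -3.269 -3.89 1.788
v -3.029 -4.837 0.18
v -3.104 -4.225 1.913
v -2.74 -5.085 0.28
v -2.815 -4.473 2.013
v -2.37 -5.209 0.339
v -2.445 -4.597 2.073
v -1.977 -5.189 0.349
v -2.052 -4.577 2.083
v -1.619 -5.028 0.308
v -1.694 -4.416 2.042
v -1.352 -4.752 0.222
v -1.427 -4.14 1.956
v -1.216 -4.401 0.104
v -1.291 -3.789 1.838
v -1.231 -4.03 -0.028
v -1.306 -3.418 1.706
v -1.396 -3.695 -0.153
v -1.471 -3.083 1.58
v 0.198 1.764 -4.306
v 0.273 1.772 -3.42
v -0.841 3.207 -4.232
v -0.765 3.216 -3.345
v 1.385 2.624 -4.415
v 1.461 2.633 -3.528
v 0.347 4.068 -4.34
v 0.422 4.076 -3.454
f 1 38 17
f 38 12 41
f 17 41 6
f 38 41 17
f 1 17 13
f 17 6 18
f 13 18 2
f 17 18 13
f 1 13 22
f 13 2 23
f 22 23 8
f 13 23 22
f 1 22 34
f 22 8 37
f 34 37 11
f 22 37 34
f 1 34 38
f 34 11 42
f 38 42 12
f 34 42 38
f 2 18 29
f 18 6 32
f 29 32 10
f 18 32 29
f 6 41 19
f 41 12 40
f 19 40 5
f 41 40 19
f 12 42 39
f 42 11 35
f 39 35 3
f 42 35 39
f 11 37 36
f 37 8 24
f 36 24 7
f 37 24 36
f 8 23 28
f 23 2 25
f 28 25 9
f 23 25 28
f 4 30 16
f 30 10 31
f 16 31 5
f 30 31 16
f 4 16 14
f 16 5 15
f 14 15 3
f 16 15 14
f 4 14 21
f 14 3 20
f 21 20 7
f 14 20 21
f 4 21 26
f 21 7 27
f 26 27 9
f 21 27 26
f 4 26 30
f 26 9 33
f 30 33 10
f 26 33 30
f 5 31 19
f 31 10 32
f 19 32 6
f 31 32 19
f 3 15 39
f 15 5 40
f 39 40 12
f 15 40 39
f 7 20 36
f 20 3 35
f 36 35 11
f 20 35 36
f 9 27 28
f 27 7 24
f 28 24 8
f 27 24 28
f 10 33 29
f 33 9 25
f 29 25 2
f 33 25 29
f 44 43 46
f 44 46 45
f 46 43 47
f 46 47 45
f 47 43 48
f 47 48 45
f 48 43 49
f 48 49 45
f 49 43 50
f 49 50 45
f 50 43 51
f 50 51 45
f 51 43 52
f 51 52 45
f 52 43 53
f 52 53 45
f 53 43 54
f 53 54 45
f 54 43 55
f 54 55 45
f 55 43 56
f 55 56 45
f 56 43 57
f 56 57 45
f 57 43 44
f 57 44 45
f 59 58 62
f 59 62 60
f 60 62 63
f 60 63 61
f 62 58 64
f 62 64 63
f 63 64 65
f 63 65 61
f 64 58 66
f 64 66 65
f 65 66 67
f 65 67 61
f 66 58 68
f 66 68 67
f 67 68 69
f 67 69 61
f 68 58 70
f 68 70 69
f 69 70 71
f 69 71 61
f 70 58 72
f 70 72 71
f 71 72 73
f 71 73 61
f 72 58 74
f 72 74 73
f 73 74 75
f 73 75 61
f 74 58 76
f 74 76 75
f 75 76 77
f 75 77 61
f 76 58 78
f 76 78 77
f 77 78 79
f 77 79 61
f 78 58 80
f 78 80 79
f 79 80 81
f 79 81 61
f 80 58 59
f 80 59 81
f 81 59 60
f 81 60 61
f 83 82 86
f 83 86 84
f 84 86 87
f 84 87 85
f 86 82 88
f 86 88 87
f 87 88 89
f 87 89 85
f 88 82 90
f 88 90 89
f 89 90 91
f 89 91 85
f 90 82 92
f 90 92 91
f 91 92 93
f 91 93 85
f 92 82 94
f 92 94 93
f 93 94 95
f 93 95 85
f 94 82 96
f 94 96 95
f 95 96 97
f 95 97 85
f 96 82 98
f 96 98 97
f 97 98 99
f 97 99 85
f 98 82 100
f 98 100 99
f 99 100 101
f 99 101 85
f 100 82 102
f 100 102 101
f 101 102 103
f 101 103 85
f 102 82 104
f 102 104 103
f 103 104 105
f 103 105 85
f 104 82 106
f 104 106 105
f 105 106 107
f 105 107 85
f 106 82 108
f 106 108 107
f 107 108 109
f 107 109 85
f 108 82 110
f 108 110 109
f 109 110 111
f 109 111 85
f 110 82 112
f 110 112 111
f 111 112 113
f 111 113 85
f 112 82 114
f 112 114 113
f 113 114 115
f 113 115 85
f 114 82 83
f 114 83 115
f 115 83 84
f 115 84 85
f 117 119 116
f 120 117 116
f 116 119 118
f 118 120 116
f 117 123 119
f 121 117 120
f 121 123 117
f 119 123 118
f 122 120 118
f 118 123 122
f 122 121 120
f 123 121 122



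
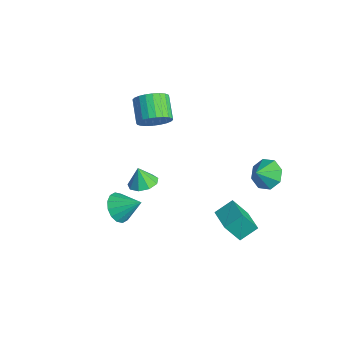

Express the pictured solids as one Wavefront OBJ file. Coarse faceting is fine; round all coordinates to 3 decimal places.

v -3.016 -0.629 1.757
v -2.652 -1.141 2.623
v -4.06 -0.742 3.45
v -4.424 -0.231 2.583
v -2.505 -0.755 2.688
v -3.912 -0.357 3.515
v -2.436 -0.351 2.611
v -3.843 0.048 3.438
v -2.455 0.011 2.404
v -3.862 0.41 3.231
v -2.559 0.276 2.099
v -3.966 0.674 2.925
v -2.733 0.402 1.741
v -4.141 0.801 2.567
v -2.951 0.372 1.386
v -4.358 0.771 2.212
v -3.178 0.189 1.087
v -4.585 0.588 1.913
v -3.38 -0.118 0.89
v -4.788 0.281 1.717
v -3.528 -0.503 0.825
v -4.935 -0.105 1.652
v -3.597 -0.908 0.902
v -5.004 -0.509 1.729
v -3.578 -1.27 1.109
v -4.985 -0.871 1.936
v -3.474 -1.534 1.415
v -4.881 -1.136 2.241
v -3.299 -1.661 1.773
v -4.707 -1.262 2.599
v -3.082 -1.631 2.128
v -4.489 -1.232 2.954
v -2.855 -1.448 2.427
v -4.262 -1.049 3.253
v 0.27 -4.372 -1.746
v 0.806 -4.077 -2.563
v 1.17 -3.368 -0.794
v 0.401 -3.74 -2.536
v -0.039 -3.571 -2.298
v -0.396 -3.617 -1.912
v -0.575 -3.865 -1.481
v -0.527 -4.249 -1.122
v -0.266 -4.666 -0.93
v 0.139 -5.004 -0.956
v 0.579 -5.172 -1.195
v 0.936 -5.126 -1.581
v 1.115 -4.878 -2.011
v 1.067 -4.494 -2.37
v -0.24 -2.632 -0.625
v 0.411 -2.056 -0.355
v -0.58 -2.788 0.525
v -0.116 -1.744 -0.468
v -0.701 -1.848 -0.655
v -1.07 -2.318 -0.828
v -1.05 -2.936 -0.906
v -0.652 -3.411 -0.853
v -0.06 -3.521 -0.693
v 0.447 -3.216 -0.501
v 0.633 -2.637 -0.368
v 1.8 0.913 -3.176
v 1.819 2.038 -2.486
v 2.071 1.793 -4.617
v 2.09 2.918 -3.926
v 3.37 0.762 -2.974
v 3.389 1.887 -2.283
v 3.641 1.642 -4.414
v 3.66 2.767 -3.724
v 2.642 3.733 0.115
v 3.523 3.537 -0.402
v 2.918 2.887 0.905
v 3.617 4.093 0.16
v 3.14 4.438 0.695
v 2.371 4.37 0.891
v 1.761 3.929 0.631
v 1.668 3.373 0.069
v 2.145 3.028 -0.466
v 2.913 3.096 -0.661
f 2 1 5
f 2 5 3
f 3 5 6
f 3 6 4
f 5 1 7
f 5 7 6
f 6 7 8
f 6 8 4
f 7 1 9
f 7 9 8
f 8 9 10
f 8 10 4
f 9 1 11
f 9 11 10
f 10 11 12
f 10 12 4
f 11 1 13
f 11 13 12
f 12 13 14
f 12 14 4
f 13 1 15
f 13 15 14
f 14 15 16
f 14 16 4
f 15 1 17
f 15 17 16
f 16 17 18
f 16 18 4
f 17 1 19
f 17 19 18
f 18 19 20
f 18 20 4
f 19 1 21
f 19 21 20
f 20 21 22
f 20 22 4
f 21 1 23
f 21 23 22
f 22 23 24
f 22 24 4
f 23 1 25
f 23 25 24
f 24 25 26
f 24 26 4
f 25 1 27
f 25 27 26
f 26 27 28
f 26 28 4
f 27 1 29
f 27 29 28
f 28 29 30
f 28 30 4
f 29 1 31
f 29 31 30
f 30 31 32
f 30 32 4
f 31 1 33
f 31 33 32
f 32 33 34
f 32 34 4
f 33 1 2
f 33 2 34
f 34 2 3
f 34 3 4
f 36 35 38
f 36 38 37
f 38 35 39
f 38 39 37
f 39 35 40
f 39 40 37
f 40 35 41
f 40 41 37
f 41 35 42
f 41 42 37
f 42 35 43
f 42 43 37
f 43 35 44
f 43 44 37
f 44 35 45
f 44 45 37
f 45 35 46
f 45 46 37
f 46 35 47
f 46 47 37
f 47 35 48
f 47 48 37
f 48 35 36
f 48 36 37
f 50 49 52
f 50 52 51
f 52 49 53
f 52 53 51
f 53 49 54
f 53 54 51
f 54 49 55
f 54 55 51
f 55 49 56
f 55 56 51
f 56 49 57
f 56 57 51
f 57 49 58
f 57 58 51
f 58 49 59
f 58 59 51
f 59 49 50
f 59 50 51
f 61 63 60
f 64 61 60
f 60 63 62
f 62 64 60
f 61 67 63
f 65 61 64
f 65 67 61
f 63 67 62
f 66 64 62
f 62 67 66
f 66 65 64
f 67 65 66
f 69 68 71
f 69 71 70
f 71 68 72
f 71 72 70
f 72 68 73
f 72 73 70
f 73 68 74
f 73 74 70
f 74 68 75
f 74 75 70
f 75 68 76
f 75 76 70
f 76 68 77
f 76 77 70
f 77 68 69
f 77 69 70



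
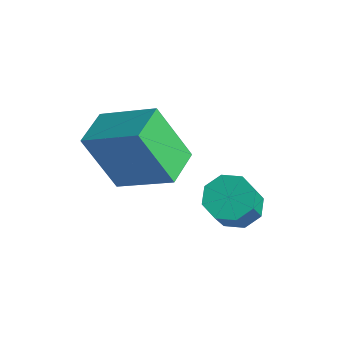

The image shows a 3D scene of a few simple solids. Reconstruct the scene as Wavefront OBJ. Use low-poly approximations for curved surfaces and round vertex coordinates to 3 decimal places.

v 2.851 1.61 -3.665
v 3.408 1.312 -4.03
v 3.747 0.611 -2.939
v 3.189 0.91 -2.575
v 3.552 1.786 -3.77
v 3.89 1.085 -2.679
v 3.284 2.156 -3.449
v 3.623 1.456 -2.358
v 2.763 2.207 -3.255
v 3.101 1.507 -2.164
v 2.293 1.909 -3.301
v 2.632 1.208 -2.21
v 2.15 1.435 -3.561
v 2.488 0.734 -2.47
v 2.417 1.064 -3.882
v 2.756 0.364 -2.791
v 2.939 1.013 -4.076
v 3.277 0.313 -2.985
v 0.803 -0.79 -2.597
v 0.01 -1.277 -0.872
v 0.344 0.314 -2.497
v -0.448 -0.172 -0.771
v 2.348 -0.228 -1.729
v 1.556 -0.714 -0.003
v 1.89 0.877 -1.628
v 1.097 0.39 0.097
f 2 1 5
f 2 5 3
f 3 5 6
f 3 6 4
f 5 1 7
f 5 7 6
f 6 7 8
f 6 8 4
f 7 1 9
f 7 9 8
f 8 9 10
f 8 10 4
f 9 1 11
f 9 11 10
f 10 11 12
f 10 12 4
f 11 1 13
f 11 13 12
f 12 13 14
f 12 14 4
f 13 1 15
f 13 15 14
f 14 15 16
f 14 16 4
f 15 1 17
f 15 17 16
f 16 17 18
f 16 18 4
f 17 1 2
f 17 2 18
f 18 2 3
f 18 3 4
f 20 22 19
f 23 20 19
f 19 22 21
f 21 23 19
f 20 26 22
f 24 20 23
f 24 26 20
f 22 26 21
f 25 23 21
f 21 26 25
f 25 24 23
f 26 24 25



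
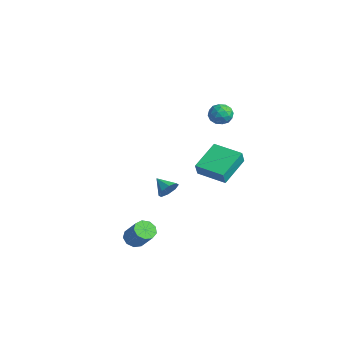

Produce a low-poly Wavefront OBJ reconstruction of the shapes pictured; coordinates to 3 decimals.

v 1.523 3 2.966
v 1.867 2.606 3.406
v 0.613 2.394 3.134
v 0.957 2 3.574
v 0.812 2.647 3.737
v 1.374 3.022 3.633
v 1.106 1.978 2.907
v 1.668 2.353 2.803
v 1.609 1.974 3.369
v 1.427 2.388 3.882
v 1.053 2.612 2.658
v 0.871 3.026 3.171
v 1.775 2.856 3.172
v 0.705 2.144 3.368
v 0.62 2.524 3.464
v 0.822 2.293 3.723
v 1.485 3.101 3.305
v 1.687 2.869 3.564
v 1.068 2.894 3.758
v 0.793 2.131 2.976
v 0.995 1.899 3.235
v 1.658 2.707 2.817
v 1.86 2.476 3.076
v 1.412 2.106 2.782
v 1.825 2.253 3.408
v 1.29 1.897 3.507
v 1.378 1.884 3.115
v 1.708 2.104 3.054
v 1.719 2.496 3.71
v 1.184 2.14 3.808
v 1.099 2.521 3.904
v 1.429 2.741 3.843
v 1.567 2.125 3.688
v 1.296 2.86 2.732
v 0.761 2.504 2.83
v 1.051 2.259 2.697
v 1.381 2.479 2.636
v 1.19 3.103 3.033
v 0.655 2.747 3.132
v 0.772 2.896 3.486
v 1.102 3.116 3.425
v 0.913 2.875 2.852
v -0.869 0.719 -2.853
v -0.661 1.044 -2.33
v -1.751 0.501 -2.367
v -0.909 1.335 -2.648
v -1.134 1.265 -3.086
v -1.204 0.876 -3.388
v -1.078 0.395 -3.377
v -0.83 0.104 -3.058
v -0.605 0.173 -2.62
v -0.535 0.563 -2.318
v 1.403 -2.547 -4.118
v 1.843 -2.823 -4.456
v 2.738 -2.688 -3.4
v 2.297 -2.413 -3.062
v 1.854 -2.403 -4.518
v 2.748 -2.269 -3.463
v 1.653 -2.051 -4.393
v 2.548 -1.917 -3.338
v 1.335 -1.931 -4.139
v 2.23 -1.797 -3.084
v 1.049 -2.099 -3.875
v 1.944 -1.965 -2.82
v 0.928 -2.477 -3.725
v 1.823 -2.343 -2.669
v 1.03 -2.888 -3.758
v 1.924 -2.753 -2.703
v 1.305 -3.139 -3.96
v 2.2 -3.004 -2.904
v 1.627 -3.113 -4.235
v 2.521 -2.979 -3.18
v 0.597 1.556 -1.085
v 0.839 1.272 -0.321
v -0.119 3.099 -0.283
v 0.122 2.814 0.48
v 2.058 2.326 -1.26
v 2.299 2.041 -0.497
v 1.341 3.868 -0.459
v 1.583 3.584 0.305
f 1 38 17
f 38 12 41
f 17 41 6
f 38 41 17
f 1 17 13
f 17 6 18
f 13 18 2
f 17 18 13
f 1 13 22
f 13 2 23
f 22 23 8
f 13 23 22
f 1 22 34
f 22 8 37
f 34 37 11
f 22 37 34
f 1 34 38
f 34 11 42
f 38 42 12
f 34 42 38
f 2 18 29
f 18 6 32
f 29 32 10
f 18 32 29
f 6 41 19
f 41 12 40
f 19 40 5
f 41 40 19
f 12 42 39
f 42 11 35
f 39 35 3
f 42 35 39
f 11 37 36
f 37 8 24
f 36 24 7
f 37 24 36
f 8 23 28
f 23 2 25
f 28 25 9
f 23 25 28
f 4 30 16
f 30 10 31
f 16 31 5
f 30 31 16
f 4 16 14
f 16 5 15
f 14 15 3
f 16 15 14
f 4 14 21
f 14 3 20
f 21 20 7
f 14 20 21
f 4 21 26
f 21 7 27
f 26 27 9
f 21 27 26
f 4 26 30
f 26 9 33
f 30 33 10
f 26 33 30
f 5 31 19
f 31 10 32
f 19 32 6
f 31 32 19
f 3 15 39
f 15 5 40
f 39 40 12
f 15 40 39
f 7 20 36
f 20 3 35
f 36 35 11
f 20 35 36
f 9 27 28
f 27 7 24
f 28 24 8
f 27 24 28
f 10 33 29
f 33 9 25
f 29 25 2
f 33 25 29
f 44 43 46
f 44 46 45
f 46 43 47
f 46 47 45
f 47 43 48
f 47 48 45
f 48 43 49
f 48 49 45
f 49 43 50
f 49 50 45
f 50 43 51
f 50 51 45
f 51 43 52
f 51 52 45
f 52 43 44
f 52 44 45
f 54 53 57
f 54 57 55
f 55 57 58
f 55 58 56
f 57 53 59
f 57 59 58
f 58 59 60
f 58 60 56
f 59 53 61
f 59 61 60
f 60 61 62
f 60 62 56
f 61 53 63
f 61 63 62
f 62 63 64
f 62 64 56
f 63 53 65
f 63 65 64
f 64 65 66
f 64 66 56
f 65 53 67
f 65 67 66
f 66 67 68
f 66 68 56
f 67 53 69
f 67 69 68
f 68 69 70
f 68 70 56
f 69 53 71
f 69 71 70
f 70 71 72
f 70 72 56
f 71 53 54
f 71 54 72
f 72 54 55
f 72 55 56
f 74 76 73
f 77 74 73
f 73 76 75
f 75 77 73
f 74 80 76
f 78 74 77
f 78 80 74
f 76 80 75
f 79 77 75
f 75 80 79
f 79 78 77
f 80 78 79



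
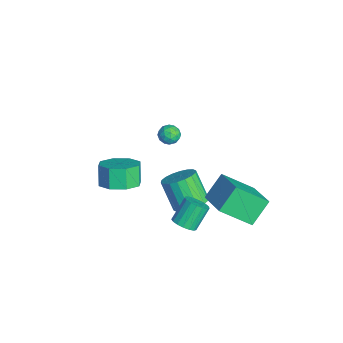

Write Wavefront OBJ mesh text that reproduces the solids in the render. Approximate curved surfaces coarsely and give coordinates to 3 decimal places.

v -4.07 0.605 -0.703
v -3.591 0.937 -0.388
v -3.689 -0.317 -0.312
v -3.21 0.015 0.003
v -3.839 0.076 0.2
v -4.075 0.646 -0.042
v -3.205 -0.026 -0.658
v -3.441 0.544 -0.9
v -3.056 0.547 -0.361
v -3.448 0.61 0.17
v -3.832 0.01 -0.87
v -4.224 0.073 -0.339
v -3.864 0.852 -0.58
v -3.416 -0.232 -0.12
v -3.786 -0.196 -0.004
v -3.504 -0.001 0.181
v -4.148 0.681 -0.376
v -3.867 0.876 -0.191
v -4.013 0.37 0.154
v -3.413 -0.256 -0.509
v -3.132 -0.061 -0.324
v -3.776 0.621 -0.881
v -3.494 0.816 -0.696
v -3.267 0.25 -0.854
v -3.268 0.818 -0.379
v -3.044 0.275 -0.149
v -3.041 0.251 -0.537
v -3.18 0.586 -0.68
v -3.498 0.855 -0.067
v -3.274 0.313 0.163
v -3.644 0.349 0.279
v -3.783 0.684 0.137
v -3.184 0.625 -0.051
v -4.006 0.307 -0.863
v -3.782 -0.235 -0.633
v -3.497 -0.064 -0.837
v -3.636 0.271 -0.979
v -4.236 0.345 -0.551
v -4.012 -0.198 -0.321
v -4.1 0.034 -0.02
v -4.239 0.369 -0.163
v -4.096 -0.005 -0.649
v 1.33 1.296 -0.973
v 0.668 2.287 0.182
v 1.546 2.987 -2.3
v 0.884 3.978 -1.144
v 3.236 1.662 -0.196
v 2.574 2.653 0.96
v 3.452 3.353 -1.522
v 2.79 4.344 -0.367
v 3.618 -0.207 -0.58
v 4.266 -0.054 -0.363
v 3.71 0.719 0.757
v 3.062 0.567 0.54
v 4.191 0.196 -0.573
v 3.634 0.969 0.547
v 3.985 0.353 -0.784
v 3.428 1.127 0.335
v 3.694 0.383 -0.949
v 3.138 1.156 0.17
v 3.387 0.277 -1.029
v 2.83 1.051 0.09
v 3.132 0.061 -1.006
v 2.575 0.834 0.113
v 2.989 -0.217 -0.886
v 2.432 0.556 0.234
v 2.99 -0.492 -0.695
v 2.433 0.281 0.425
v 3.135 -0.702 -0.478
v 2.578 0.071 0.642
v 3.39 -0.799 -0.284
v 2.834 -0.025 0.835
v 3.698 -0.76 -0.158
v 3.142 0.014 0.961
v 3.988 -0.594 -0.129
v 3.431 0.18 0.991
v 4.193 -0.339 -0.202
v 3.636 0.434 0.917
v 2.275 -3.202 2.016
v 3.04 -3.825 2.48
v 2.45 -3.741 3.567
v 1.685 -3.118 3.104
v 3.224 -3.012 2.516
v 2.635 -2.928 3.604
v 2.852 -2.311 2.26
v 2.263 -2.226 3.348
v 2.142 -2.131 1.861
v 1.552 -2.047 2.949
v 1.51 -2.579 1.553
v 0.92 -2.495 2.64
v 1.325 -3.392 1.516
v 0.736 -3.308 2.604
v 1.697 -4.094 1.772
v 1.108 -4.009 2.86
v 2.408 -4.273 2.171
v 1.818 -4.189 3.259
v 0.837 0.682 -1.99
v 1.628 0.879 -1.445
v 0.693 0.375 0.094
v -0.097 0.178 -0.45
v 1.416 1.26 -1.45
v 0.481 0.756 0.09
v 1.089 1.526 -1.561
v 0.154 1.023 -0.021
v 0.712 1.625 -1.757
v -0.222 1.122 -0.217
v 0.36 1.538 -1.999
v -0.574 1.034 -0.46
v 0.103 1.281 -2.24
v -0.832 0.777 -0.7
v -0.009 0.905 -2.431
v -0.944 0.401 -0.891
v 0.047 0.485 -2.534
v -0.888 -0.019 -0.995
v 0.259 0.104 -2.53
v -0.676 -0.4 -0.99
v 0.586 -0.163 -2.419
v -0.349 -0.666 -0.879
v 0.962 -0.262 -2.223
v 0.028 -0.765 -0.683
v 1.314 -0.174 -1.98
v 0.38 -0.678 -0.441
v 1.572 0.083 -1.74
v 0.637 -0.421 -0.2
v 1.684 0.459 -1.549
v 0.749 -0.045 -0.009
f 1 38 17
f 38 12 41
f 17 41 6
f 38 41 17
f 1 17 13
f 17 6 18
f 13 18 2
f 17 18 13
f 1 13 22
f 13 2 23
f 22 23 8
f 13 23 22
f 1 22 34
f 22 8 37
f 34 37 11
f 22 37 34
f 1 34 38
f 34 11 42
f 38 42 12
f 34 42 38
f 2 18 29
f 18 6 32
f 29 32 10
f 18 32 29
f 6 41 19
f 41 12 40
f 19 40 5
f 41 40 19
f 12 42 39
f 42 11 35
f 39 35 3
f 42 35 39
f 11 37 36
f 37 8 24
f 36 24 7
f 37 24 36
f 8 23 28
f 23 2 25
f 28 25 9
f 23 25 28
f 4 30 16
f 30 10 31
f 16 31 5
f 30 31 16
f 4 16 14
f 16 5 15
f 14 15 3
f 16 15 14
f 4 14 21
f 14 3 20
f 21 20 7
f 14 20 21
f 4 21 26
f 21 7 27
f 26 27 9
f 21 27 26
f 4 26 30
f 26 9 33
f 30 33 10
f 26 33 30
f 5 31 19
f 31 10 32
f 19 32 6
f 31 32 19
f 3 15 39
f 15 5 40
f 39 40 12
f 15 40 39
f 7 20 36
f 20 3 35
f 36 35 11
f 20 35 36
f 9 27 28
f 27 7 24
f 28 24 8
f 27 24 28
f 10 33 29
f 33 9 25
f 29 25 2
f 33 25 29
f 44 46 43
f 47 44 43
f 43 46 45
f 45 47 43
f 44 50 46
f 48 44 47
f 48 50 44
f 46 50 45
f 49 47 45
f 45 50 49
f 49 48 47
f 50 48 49
f 52 51 55
f 52 55 53
f 53 55 56
f 53 56 54
f 55 51 57
f 55 57 56
f 56 57 58
f 56 58 54
f 57 51 59
f 57 59 58
f 58 59 60
f 58 60 54
f 59 51 61
f 59 61 60
f 60 61 62
f 60 62 54
f 61 51 63
f 61 63 62
f 62 63 64
f 62 64 54
f 63 51 65
f 63 65 64
f 64 65 66
f 64 66 54
f 65 51 67
f 65 67 66
f 66 67 68
f 66 68 54
f 67 51 69
f 67 69 68
f 68 69 70
f 68 70 54
f 69 51 71
f 69 71 70
f 70 71 72
f 70 72 54
f 71 51 73
f 71 73 72
f 72 73 74
f 72 74 54
f 73 51 75
f 73 75 74
f 74 75 76
f 74 76 54
f 75 51 77
f 75 77 76
f 76 77 78
f 76 78 54
f 77 51 52
f 77 52 78
f 78 52 53
f 78 53 54
f 80 79 83
f 80 83 81
f 81 83 84
f 81 84 82
f 83 79 85
f 83 85 84
f 84 85 86
f 84 86 82
f 85 79 87
f 85 87 86
f 86 87 88
f 86 88 82
f 87 79 89
f 87 89 88
f 88 89 90
f 88 90 82
f 89 79 91
f 89 91 90
f 90 91 92
f 90 92 82
f 91 79 93
f 91 93 92
f 92 93 94
f 92 94 82
f 93 79 95
f 93 95 94
f 94 95 96
f 94 96 82
f 95 79 80
f 95 80 96
f 96 80 81
f 96 81 82
f 98 97 101
f 98 101 99
f 99 101 102
f 99 102 100
f 101 97 103
f 101 103 102
f 102 103 104
f 102 104 100
f 103 97 105
f 103 105 104
f 104 105 106
f 104 106 100
f 105 97 107
f 105 107 106
f 106 107 108
f 106 108 100
f 107 97 109
f 107 109 108
f 108 109 110
f 108 110 100
f 109 97 111
f 109 111 110
f 110 111 112
f 110 112 100
f 111 97 113
f 111 113 112
f 112 113 114
f 112 114 100
f 113 97 115
f 113 115 114
f 114 115 116
f 114 116 100
f 115 97 117
f 115 117 116
f 116 117 118
f 116 118 100
f 117 97 119
f 117 119 118
f 118 119 120
f 118 120 100
f 119 97 121
f 119 121 120
f 120 121 122
f 120 122 100
f 121 97 123
f 121 123 122
f 122 123 124
f 122 124 100
f 123 97 125
f 123 125 124
f 124 125 126
f 124 126 100
f 125 97 98
f 125 98 126
f 126 98 99
f 126 99 100



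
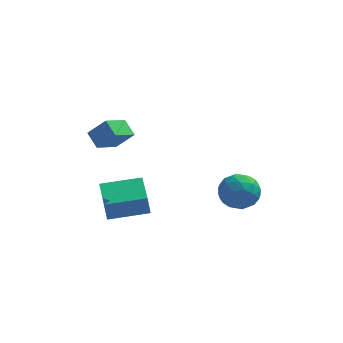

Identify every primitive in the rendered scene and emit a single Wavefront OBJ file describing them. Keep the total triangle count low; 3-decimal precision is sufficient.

v -1.84 -2.25 2.144
v -2.473 -3.256 2.621
v -2.318 -1.699 2.671
v -2.951 -2.705 3.148
v -1.049 -2.355 2.972
v -1.682 -3.361 3.449
v -1.527 -1.804 3.499
v -2.16 -2.81 3.976
v 2.278 -0.103 -1.12
v 3.097 0.426 -0.901
v 3.203 -1.286 -1.719
v 4.022 -0.757 -1.5
v 3.465 -1.142 -0.765
v 2.893 -0.411 -0.396
v 3.407 -0.449 -2.224
v 2.835 0.282 -1.855
v 3.794 0.212 -1.584
v 3.83 -0.216 -0.682
v 2.47 -0.644 -1.938
v 2.506 -1.072 -1.036
v 2.606 0.265 -0.958
v 3.694 -1.125 -1.662
v 3.366 -1.352 -1.23
v 3.847 -1.041 -1.101
v 2.487 -0.227 -0.661
v 2.968 0.084 -0.532
v 3.184 -0.837 -0.452
v 3.332 -0.944 -2.088
v 3.813 -0.633 -1.959
v 2.453 0.181 -1.519
v 2.934 0.492 -1.39
v 3.116 -0.023 -2.168
v 3.497 0.451 -1.231
v 4.041 -0.245 -1.582
v 3.68 -0.064 -2.008
v 3.344 0.366 -1.791
v 3.518 0.199 -0.701
v 4.062 -0.496 -1.052
v 3.735 -0.723 -0.621
v 3.399 -0.293 -0.403
v 3.928 0.073 -1.102
v 2.238 -0.364 -1.568
v 2.782 -1.059 -1.919
v 2.901 -0.567 -2.217
v 2.565 -0.137 -1.999
v 2.259 -0.615 -1.038
v 2.803 -1.311 -1.389
v 2.956 -1.226 -0.829
v 2.62 -0.796 -0.612
v 2.372 -0.933 -1.518
v -2.418 -1.336 -2.934
v -2.517 -1.515 -1.914
v -2.887 0.353 -2.682
v -2.986 0.173 -1.663
v -0.614 -0.873 -2.677
v -0.713 -1.053 -1.658
v -1.083 0.815 -2.426
v -1.182 0.636 -1.406
f 2 4 1
f 5 2 1
f 1 4 3
f 3 5 1
f 2 8 4
f 6 2 5
f 6 8 2
f 4 8 3
f 7 5 3
f 3 8 7
f 7 6 5
f 8 6 7
f 9 46 25
f 46 20 49
f 25 49 14
f 46 49 25
f 9 25 21
f 25 14 26
f 21 26 10
f 25 26 21
f 9 21 30
f 21 10 31
f 30 31 16
f 21 31 30
f 9 30 42
f 30 16 45
f 42 45 19
f 30 45 42
f 9 42 46
f 42 19 50
f 46 50 20
f 42 50 46
f 10 26 37
f 26 14 40
f 37 40 18
f 26 40 37
f 14 49 27
f 49 20 48
f 27 48 13
f 49 48 27
f 20 50 47
f 50 19 43
f 47 43 11
f 50 43 47
f 19 45 44
f 45 16 32
f 44 32 15
f 45 32 44
f 16 31 36
f 31 10 33
f 36 33 17
f 31 33 36
f 12 38 24
f 38 18 39
f 24 39 13
f 38 39 24
f 12 24 22
f 24 13 23
f 22 23 11
f 24 23 22
f 12 22 29
f 22 11 28
f 29 28 15
f 22 28 29
f 12 29 34
f 29 15 35
f 34 35 17
f 29 35 34
f 12 34 38
f 34 17 41
f 38 41 18
f 34 41 38
f 13 39 27
f 39 18 40
f 27 40 14
f 39 40 27
f 11 23 47
f 23 13 48
f 47 48 20
f 23 48 47
f 15 28 44
f 28 11 43
f 44 43 19
f 28 43 44
f 17 35 36
f 35 15 32
f 36 32 16
f 35 32 36
f 18 41 37
f 41 17 33
f 37 33 10
f 41 33 37
f 52 54 51
f 55 52 51
f 51 54 53
f 53 55 51
f 52 58 54
f 56 52 55
f 56 58 52
f 54 58 53
f 57 55 53
f 53 58 57
f 57 56 55
f 58 56 57



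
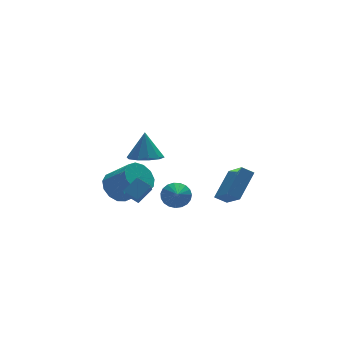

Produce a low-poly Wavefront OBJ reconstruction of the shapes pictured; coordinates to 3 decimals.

v 2.366 0.039 -2.964
v 2.282 -1.642 -1.724
v 3.706 0.916 -1.684
v 3.621 -0.764 -0.444
v 2.979 -0.296 -3.376
v 2.894 -1.976 -2.136
v 4.318 0.582 -2.096
v 4.234 -1.099 -0.856
v -2.125 0.31 -2.346
v -2.438 -0.264 -1.671
v -2.618 1.055 -1.942
v -2.932 0.481 -1.267
v -1.168 0.579 -1.673
v -1.482 0.005 -0.998
v -1.662 1.324 -1.269
v -1.975 0.75 -0.594
v -2.028 3.337 -2.788
v -1.362 2.983 -3.561
v -0.526 1.768 -2.285
v -1.192 2.123 -1.512
v -1.082 3.454 -3.296
v -0.246 2.239 -2.02
v -1.103 3.888 -2.87
v -0.267 2.673 -1.594
v -1.417 4.147 -2.418
v -0.581 2.932 -1.142
v -1.925 4.149 -2.083
v -1.089 2.934 -0.807
v -2.466 3.893 -1.972
v -1.63 2.679 -0.696
v -2.868 3.461 -2.12
v -2.032 2.246 -0.844
v -3.003 2.99 -2.48
v -2.167 1.775 -1.204
v -2.829 2.628 -2.938
v -1.993 1.414 -1.662
v -2.4 2.492 -3.348
v -1.564 1.278 -2.072
v -1.854 2.625 -3.581
v -1.018 1.41 -2.305
v 1.349 2.763 -4.043
v 1.77 3.112 -3.341
v 0.991 1.857 -3.377
v 1.434 3.265 -3.313
v 1.084 3.332 -3.411
v 0.779 3.3 -3.619
v 0.573 3.175 -3.9
v 0.501 2.979 -4.205
v 0.576 2.746 -4.483
v 0.784 2.515 -4.684
v 1.09 2.328 -4.775
v 1.441 2.216 -4.739
v 1.776 2.198 -4.582
v 2.037 2.279 -4.332
v 2.179 2.442 -4.033
v 2.178 2.662 -3.735
v 2.033 2.899 -3.49
v -2.87 -2.27 2.805
v -2.13 -1.676 2.522
v -2.67 -1.77 4.375
v -2.652 -1.358 2.487
v -3.257 -1.389 2.574
v -3.714 -1.756 2.749
v -3.849 -2.319 2.945
v -3.609 -2.864 3.088
v -3.087 -3.182 3.123
v -2.483 -3.151 3.036
v -2.026 -2.784 2.861
v -1.891 -2.22 2.665
f 2 4 1
f 5 2 1
f 1 4 3
f 3 5 1
f 2 8 4
f 6 2 5
f 6 8 2
f 4 8 3
f 7 5 3
f 3 8 7
f 7 6 5
f 8 6 7
f 10 12 9
f 13 10 9
f 9 12 11
f 11 13 9
f 10 16 12
f 14 10 13
f 14 16 10
f 12 16 11
f 15 13 11
f 11 16 15
f 15 14 13
f 16 14 15
f 18 17 21
f 18 21 19
f 19 21 22
f 19 22 20
f 21 17 23
f 21 23 22
f 22 23 24
f 22 24 20
f 23 17 25
f 23 25 24
f 24 25 26
f 24 26 20
f 25 17 27
f 25 27 26
f 26 27 28
f 26 28 20
f 27 17 29
f 27 29 28
f 28 29 30
f 28 30 20
f 29 17 31
f 29 31 30
f 30 31 32
f 30 32 20
f 31 17 33
f 31 33 32
f 32 33 34
f 32 34 20
f 33 17 35
f 33 35 34
f 34 35 36
f 34 36 20
f 35 17 37
f 35 37 36
f 36 37 38
f 36 38 20
f 37 17 39
f 37 39 38
f 38 39 40
f 38 40 20
f 39 17 18
f 39 18 40
f 40 18 19
f 40 19 20
f 42 41 44
f 42 44 43
f 44 41 45
f 44 45 43
f 45 41 46
f 45 46 43
f 46 41 47
f 46 47 43
f 47 41 48
f 47 48 43
f 48 41 49
f 48 49 43
f 49 41 50
f 49 50 43
f 50 41 51
f 50 51 43
f 51 41 52
f 51 52 43
f 52 41 53
f 52 53 43
f 53 41 54
f 53 54 43
f 54 41 55
f 54 55 43
f 55 41 56
f 55 56 43
f 56 41 57
f 56 57 43
f 57 41 42
f 57 42 43
f 59 58 61
f 59 61 60
f 61 58 62
f 61 62 60
f 62 58 63
f 62 63 60
f 63 58 64
f 63 64 60
f 64 58 65
f 64 65 60
f 65 58 66
f 65 66 60
f 66 58 67
f 66 67 60
f 67 58 68
f 67 68 60
f 68 58 69
f 68 69 60
f 69 58 59
f 69 59 60

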